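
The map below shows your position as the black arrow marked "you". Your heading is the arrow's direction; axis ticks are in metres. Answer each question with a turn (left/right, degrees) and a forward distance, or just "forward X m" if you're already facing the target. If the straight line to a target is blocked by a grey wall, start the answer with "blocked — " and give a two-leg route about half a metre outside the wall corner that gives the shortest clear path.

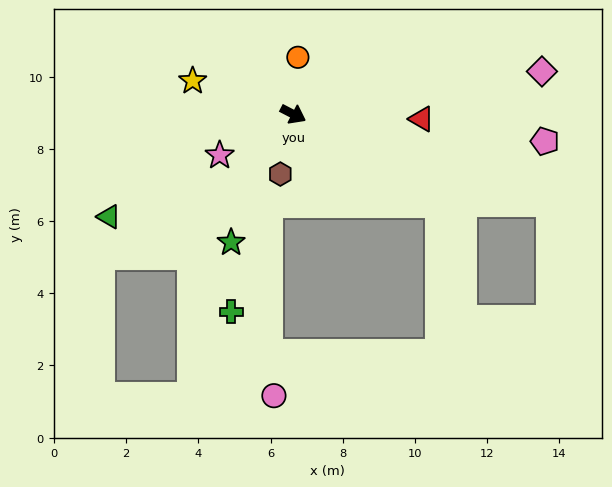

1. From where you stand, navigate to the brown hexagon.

turn right 75°, forward 1.7 m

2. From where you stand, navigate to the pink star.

turn right 123°, forward 2.3 m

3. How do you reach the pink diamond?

turn left 37°, forward 7.0 m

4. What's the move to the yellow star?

turn right 171°, forward 2.9 m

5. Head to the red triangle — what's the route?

turn left 25°, forward 3.6 m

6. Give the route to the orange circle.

turn left 113°, forward 1.6 m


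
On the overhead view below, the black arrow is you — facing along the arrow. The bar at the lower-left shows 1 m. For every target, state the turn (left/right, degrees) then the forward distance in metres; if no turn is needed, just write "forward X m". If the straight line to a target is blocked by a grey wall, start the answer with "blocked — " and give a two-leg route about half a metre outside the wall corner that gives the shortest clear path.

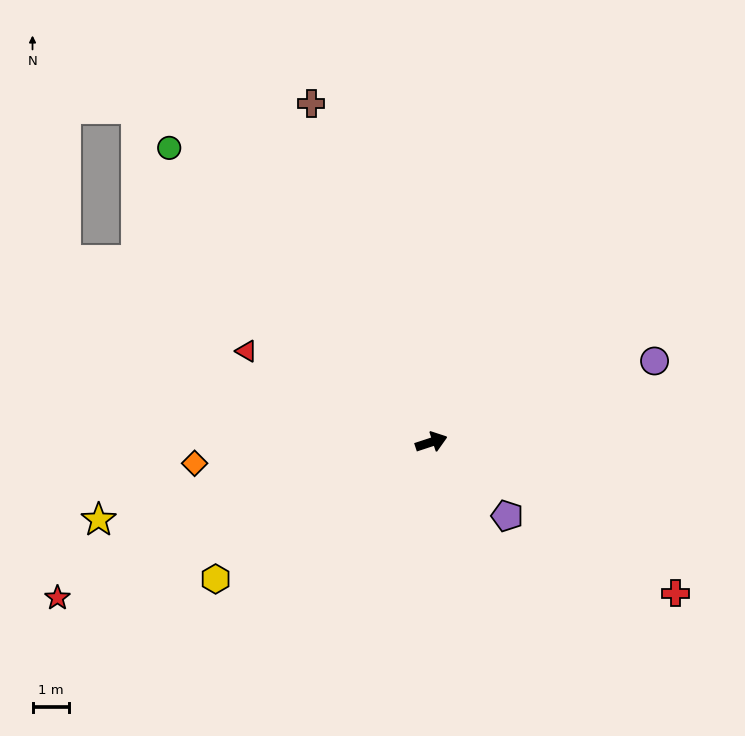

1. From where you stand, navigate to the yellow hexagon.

turn right 166°, forward 7.0 m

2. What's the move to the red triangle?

turn left 136°, forward 5.6 m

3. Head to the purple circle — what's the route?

forward 6.5 m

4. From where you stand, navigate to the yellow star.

turn left 175°, forward 9.4 m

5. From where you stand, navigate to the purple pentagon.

turn right 62°, forward 2.9 m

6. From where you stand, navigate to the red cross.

turn right 50°, forward 7.9 m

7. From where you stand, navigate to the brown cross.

turn left 91°, forward 9.8 m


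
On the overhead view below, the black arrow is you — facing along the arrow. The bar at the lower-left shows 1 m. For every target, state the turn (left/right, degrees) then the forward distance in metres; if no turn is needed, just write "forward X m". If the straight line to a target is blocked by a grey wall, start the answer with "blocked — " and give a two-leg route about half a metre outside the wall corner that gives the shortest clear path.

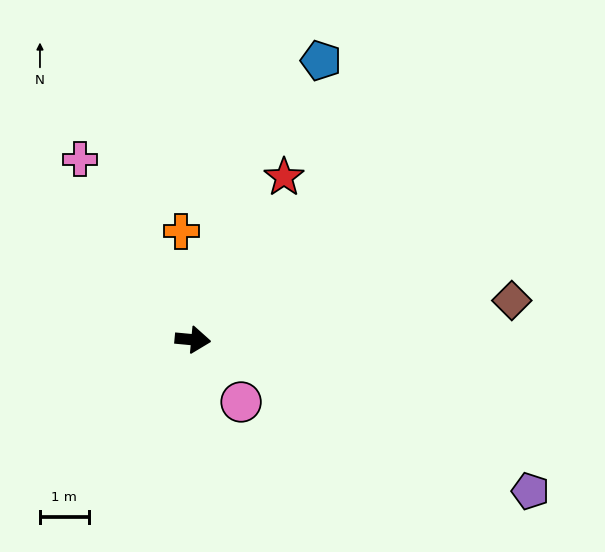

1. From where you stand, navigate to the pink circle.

turn right 47°, forward 1.6 m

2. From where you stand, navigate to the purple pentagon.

turn right 19°, forward 7.6 m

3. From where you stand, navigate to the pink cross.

turn left 127°, forward 4.4 m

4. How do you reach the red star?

turn left 66°, forward 3.8 m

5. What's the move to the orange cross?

turn left 101°, forward 2.2 m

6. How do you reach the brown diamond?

turn left 12°, forward 6.6 m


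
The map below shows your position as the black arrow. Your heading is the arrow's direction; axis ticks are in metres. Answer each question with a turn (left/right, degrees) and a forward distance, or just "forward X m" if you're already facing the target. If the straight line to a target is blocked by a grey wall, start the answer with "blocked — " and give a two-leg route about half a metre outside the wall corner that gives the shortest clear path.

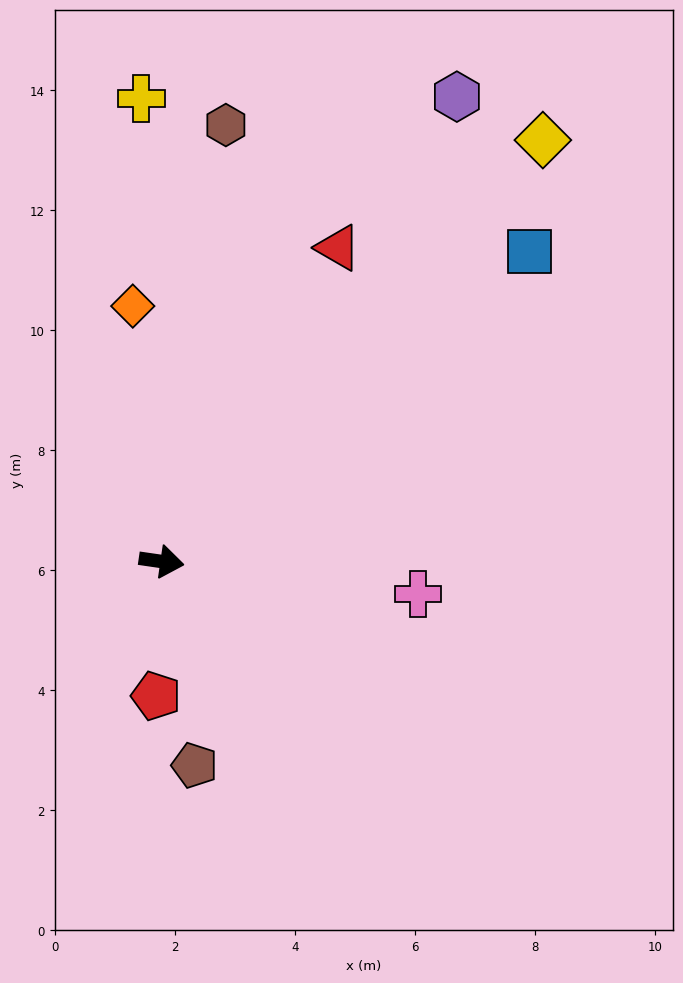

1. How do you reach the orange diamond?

turn left 105°, forward 4.3 m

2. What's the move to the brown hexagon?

turn left 90°, forward 7.4 m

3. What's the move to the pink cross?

forward 4.3 m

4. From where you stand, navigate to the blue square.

turn left 48°, forward 8.0 m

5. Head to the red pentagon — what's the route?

turn right 84°, forward 2.2 m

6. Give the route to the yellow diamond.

turn left 56°, forward 9.5 m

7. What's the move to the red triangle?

turn left 69°, forward 6.0 m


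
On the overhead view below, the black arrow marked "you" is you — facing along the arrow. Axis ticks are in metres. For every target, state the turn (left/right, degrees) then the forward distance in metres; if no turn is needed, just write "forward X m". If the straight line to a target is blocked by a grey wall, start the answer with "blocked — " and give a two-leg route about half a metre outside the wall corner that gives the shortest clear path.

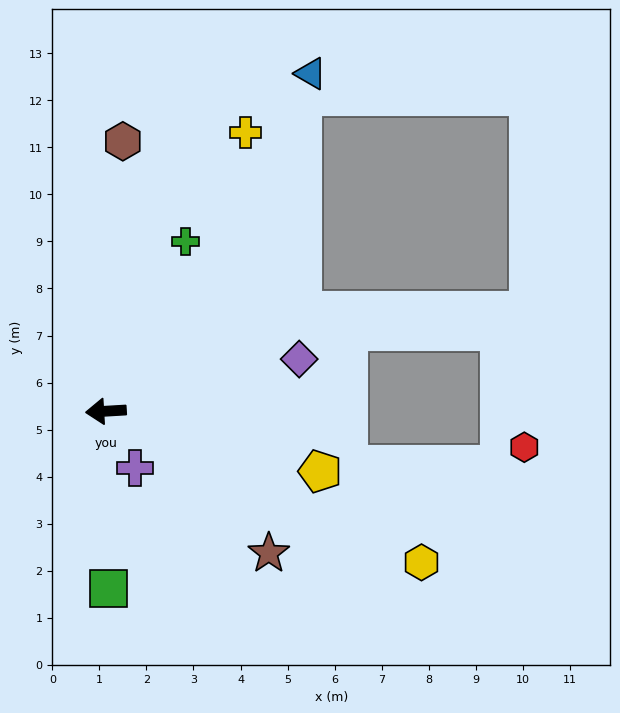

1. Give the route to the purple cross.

turn left 114°, forward 1.4 m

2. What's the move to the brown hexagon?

turn right 97°, forward 5.8 m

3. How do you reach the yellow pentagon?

turn left 161°, forward 4.7 m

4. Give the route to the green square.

turn left 88°, forward 3.8 m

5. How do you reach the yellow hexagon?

turn left 151°, forward 7.4 m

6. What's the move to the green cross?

turn right 118°, forward 4.0 m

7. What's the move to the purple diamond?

turn right 168°, forward 4.3 m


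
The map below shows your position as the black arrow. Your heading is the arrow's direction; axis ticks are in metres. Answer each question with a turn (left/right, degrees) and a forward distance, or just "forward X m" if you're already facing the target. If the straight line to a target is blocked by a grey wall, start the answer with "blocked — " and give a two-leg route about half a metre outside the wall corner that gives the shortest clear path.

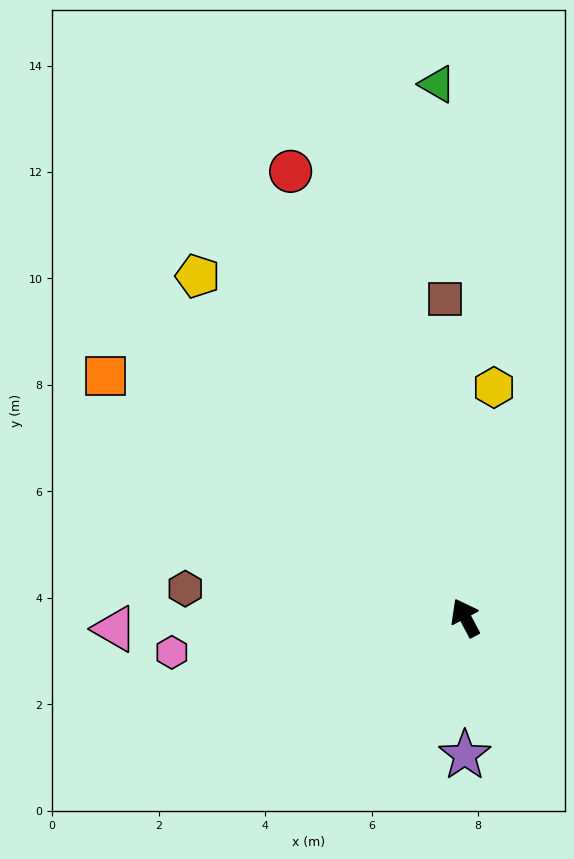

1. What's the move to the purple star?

turn left 152°, forward 2.6 m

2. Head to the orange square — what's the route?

turn left 28°, forward 8.1 m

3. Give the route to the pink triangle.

turn left 64°, forward 6.6 m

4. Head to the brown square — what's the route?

turn right 24°, forward 6.0 m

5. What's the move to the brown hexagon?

turn left 56°, forward 5.3 m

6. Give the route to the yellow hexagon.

turn right 35°, forward 4.4 m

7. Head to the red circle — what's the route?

turn right 7°, forward 9.0 m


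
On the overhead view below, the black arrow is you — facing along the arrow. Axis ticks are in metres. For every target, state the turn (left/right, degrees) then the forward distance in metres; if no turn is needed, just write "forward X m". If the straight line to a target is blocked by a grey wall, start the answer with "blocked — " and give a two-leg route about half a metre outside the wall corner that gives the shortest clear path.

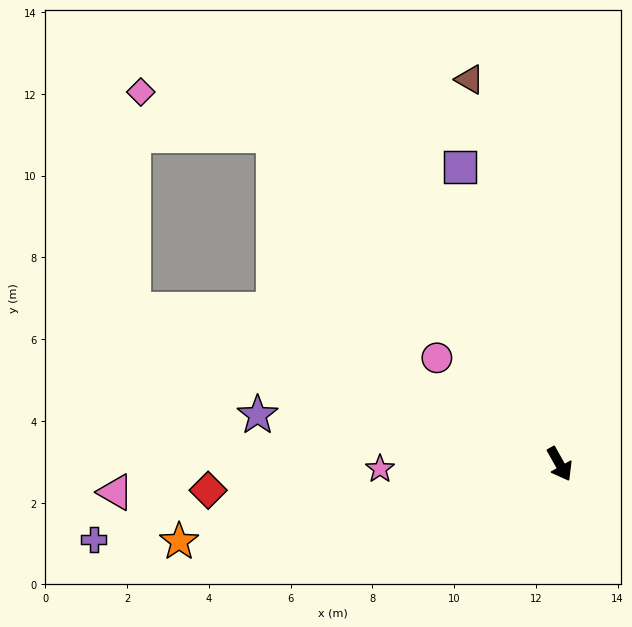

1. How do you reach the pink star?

turn right 118°, forward 4.4 m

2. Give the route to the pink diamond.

blocked — turn right 168°, forward 10.7 m, then turn left 31°, forward 3.4 m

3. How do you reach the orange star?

turn right 108°, forward 9.5 m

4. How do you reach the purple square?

turn left 169°, forward 7.7 m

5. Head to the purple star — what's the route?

turn right 129°, forward 7.5 m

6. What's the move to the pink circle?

turn right 160°, forward 4.0 m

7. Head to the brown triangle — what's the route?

turn left 164°, forward 9.7 m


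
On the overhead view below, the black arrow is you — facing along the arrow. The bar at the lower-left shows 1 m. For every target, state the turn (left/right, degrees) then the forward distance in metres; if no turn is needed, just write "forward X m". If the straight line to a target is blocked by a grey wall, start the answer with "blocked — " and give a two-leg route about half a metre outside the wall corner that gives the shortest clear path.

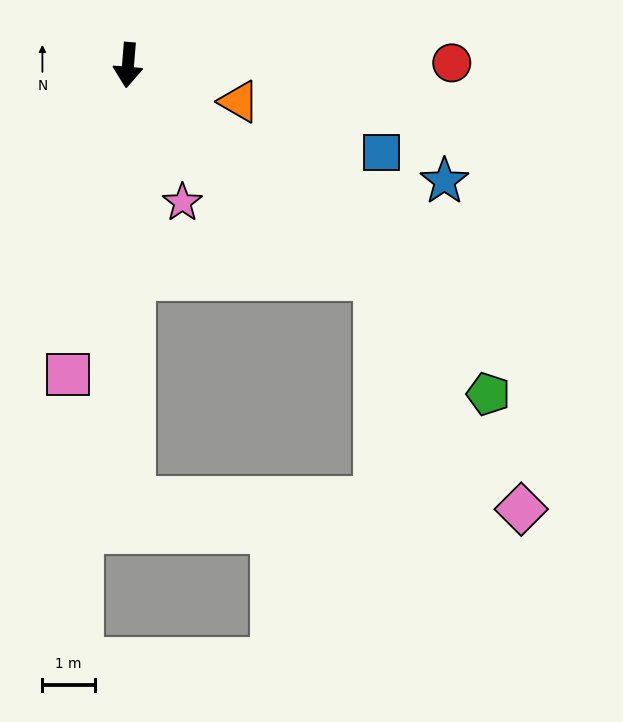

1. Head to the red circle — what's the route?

turn left 95°, forward 6.2 m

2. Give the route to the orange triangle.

turn left 77°, forward 2.2 m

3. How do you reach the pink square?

turn right 6°, forward 6.0 m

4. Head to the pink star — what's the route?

turn left 26°, forward 2.8 m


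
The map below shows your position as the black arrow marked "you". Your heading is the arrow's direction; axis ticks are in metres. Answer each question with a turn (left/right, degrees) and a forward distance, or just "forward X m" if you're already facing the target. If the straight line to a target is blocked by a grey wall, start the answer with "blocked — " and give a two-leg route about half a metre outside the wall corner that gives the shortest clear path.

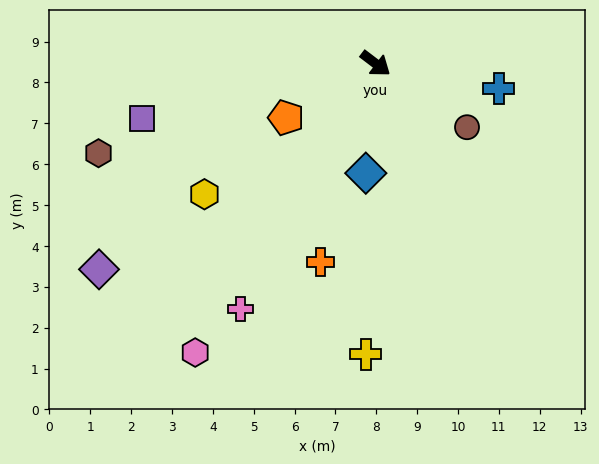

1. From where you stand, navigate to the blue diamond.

turn right 58°, forward 2.7 m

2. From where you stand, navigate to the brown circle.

turn left 2°, forward 2.7 m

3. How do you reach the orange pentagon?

turn right 112°, forward 2.6 m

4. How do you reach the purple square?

turn right 130°, forward 5.9 m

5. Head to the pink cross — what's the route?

turn right 82°, forward 6.9 m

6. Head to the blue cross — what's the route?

turn left 26°, forward 3.1 m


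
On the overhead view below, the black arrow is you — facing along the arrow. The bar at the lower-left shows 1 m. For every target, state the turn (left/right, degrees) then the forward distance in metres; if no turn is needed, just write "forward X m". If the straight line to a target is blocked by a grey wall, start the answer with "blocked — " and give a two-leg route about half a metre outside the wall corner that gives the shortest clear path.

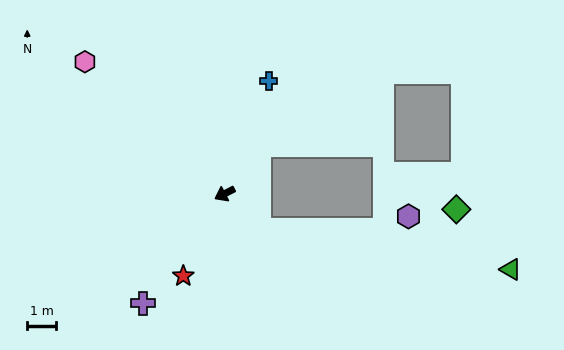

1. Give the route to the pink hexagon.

turn right 71°, forward 6.7 m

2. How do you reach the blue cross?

turn right 139°, forward 4.2 m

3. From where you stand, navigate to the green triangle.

blocked — turn left 106°, forward 1.7 m, then turn left 38°, forward 8.8 m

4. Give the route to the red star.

turn left 36°, forward 3.2 m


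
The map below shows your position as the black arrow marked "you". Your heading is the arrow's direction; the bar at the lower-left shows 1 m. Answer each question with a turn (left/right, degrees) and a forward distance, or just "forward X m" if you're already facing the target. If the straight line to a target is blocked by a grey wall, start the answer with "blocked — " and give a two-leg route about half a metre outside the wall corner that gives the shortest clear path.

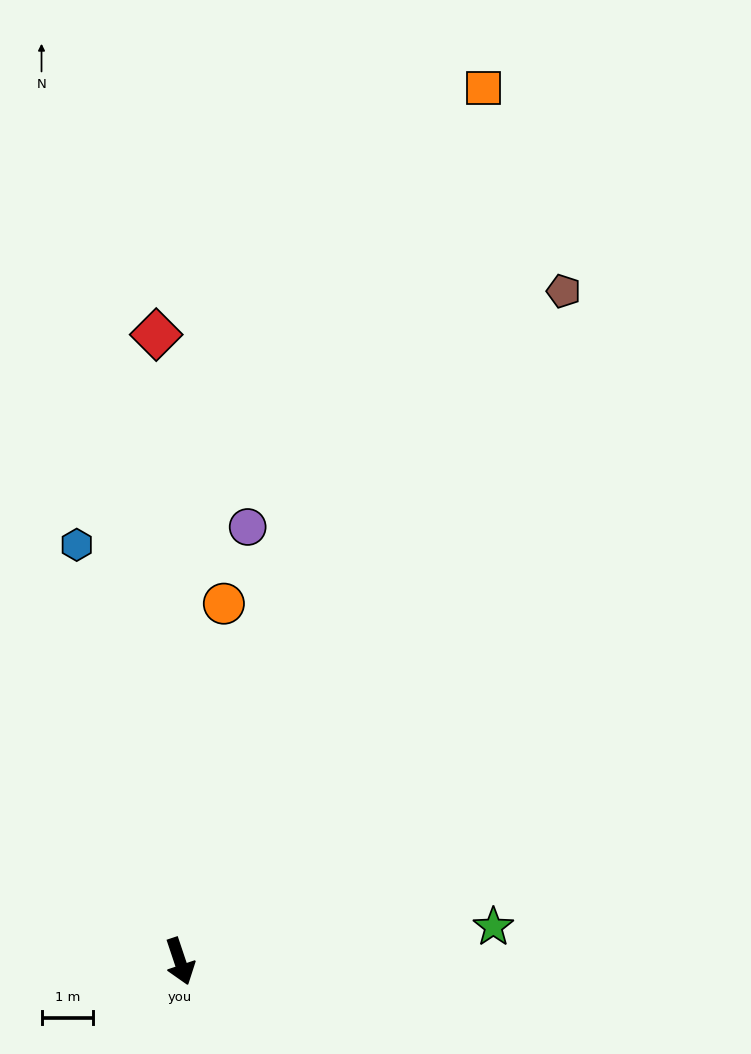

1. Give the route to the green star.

turn left 78°, forward 6.1 m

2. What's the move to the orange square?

turn left 142°, forward 17.9 m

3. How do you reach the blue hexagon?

turn left 175°, forward 8.3 m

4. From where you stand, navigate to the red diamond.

turn left 164°, forward 12.1 m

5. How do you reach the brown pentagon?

turn left 132°, forward 14.9 m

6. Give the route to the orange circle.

turn left 154°, forward 7.0 m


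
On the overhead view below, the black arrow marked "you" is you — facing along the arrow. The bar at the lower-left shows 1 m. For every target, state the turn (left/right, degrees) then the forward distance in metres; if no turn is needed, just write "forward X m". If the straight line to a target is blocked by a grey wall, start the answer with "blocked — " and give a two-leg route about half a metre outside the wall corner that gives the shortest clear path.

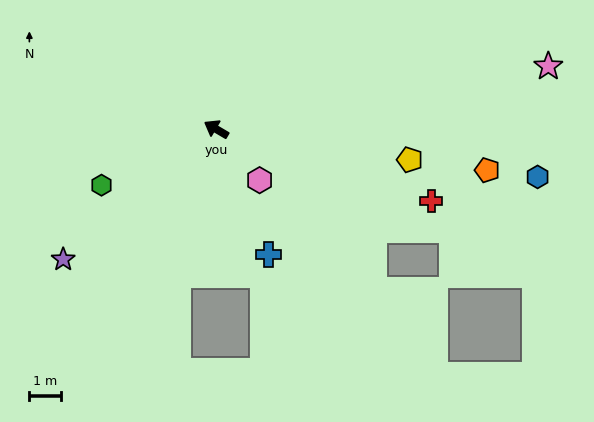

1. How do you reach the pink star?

turn right 139°, forward 10.5 m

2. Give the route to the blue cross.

turn left 143°, forward 4.2 m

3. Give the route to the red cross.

turn right 168°, forward 7.1 m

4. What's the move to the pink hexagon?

turn left 161°, forward 2.1 m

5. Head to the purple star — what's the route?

turn left 71°, forward 6.3 m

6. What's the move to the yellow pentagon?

turn right 159°, forward 6.1 m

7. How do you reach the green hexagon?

turn left 57°, forward 4.0 m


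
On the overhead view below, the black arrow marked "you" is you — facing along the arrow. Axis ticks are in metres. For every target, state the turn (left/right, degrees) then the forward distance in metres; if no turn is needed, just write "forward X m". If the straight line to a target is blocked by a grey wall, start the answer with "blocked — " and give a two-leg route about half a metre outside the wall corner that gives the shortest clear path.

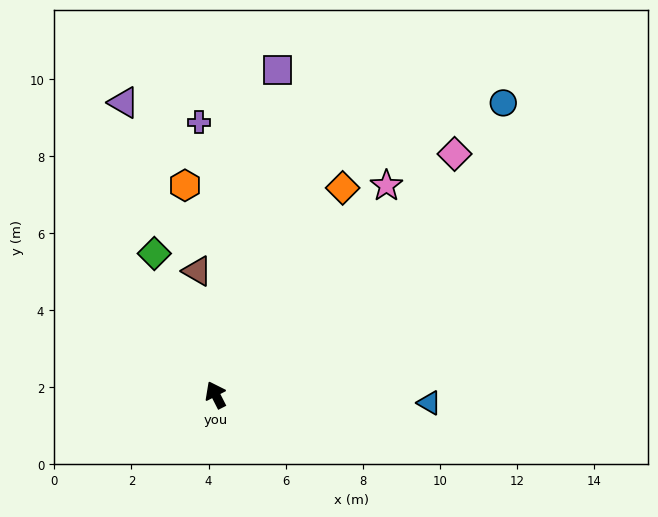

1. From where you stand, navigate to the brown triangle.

turn right 19°, forward 3.2 m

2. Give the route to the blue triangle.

turn right 119°, forward 5.5 m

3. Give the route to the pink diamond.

turn right 72°, forward 8.8 m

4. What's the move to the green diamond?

turn right 4°, forward 4.0 m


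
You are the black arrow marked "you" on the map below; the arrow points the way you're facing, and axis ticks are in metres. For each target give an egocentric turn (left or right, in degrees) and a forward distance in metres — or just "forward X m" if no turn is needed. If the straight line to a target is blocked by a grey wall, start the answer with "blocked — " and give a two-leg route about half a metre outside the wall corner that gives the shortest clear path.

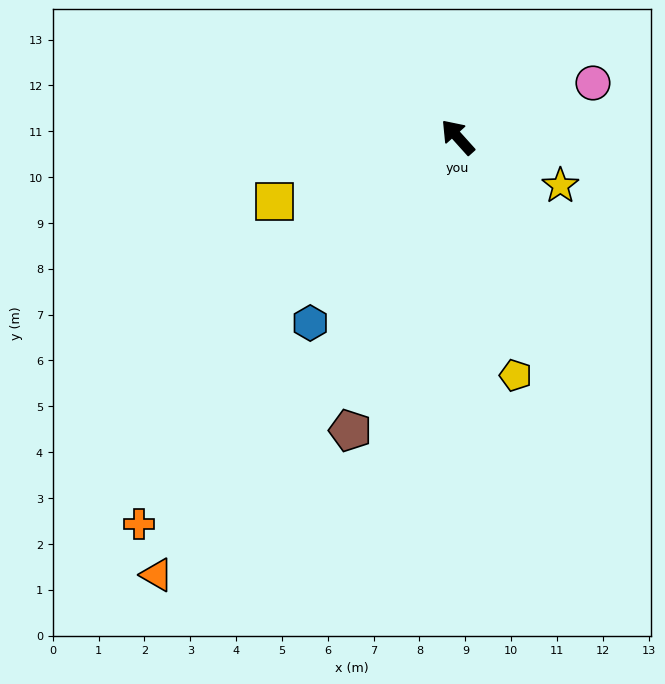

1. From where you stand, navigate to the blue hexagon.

turn left 100°, forward 5.2 m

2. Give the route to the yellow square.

turn left 67°, forward 4.2 m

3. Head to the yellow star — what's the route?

turn right 157°, forward 2.5 m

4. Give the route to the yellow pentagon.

turn left 152°, forward 5.3 m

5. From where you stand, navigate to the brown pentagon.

turn left 118°, forward 6.8 m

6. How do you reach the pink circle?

turn right 110°, forward 3.2 m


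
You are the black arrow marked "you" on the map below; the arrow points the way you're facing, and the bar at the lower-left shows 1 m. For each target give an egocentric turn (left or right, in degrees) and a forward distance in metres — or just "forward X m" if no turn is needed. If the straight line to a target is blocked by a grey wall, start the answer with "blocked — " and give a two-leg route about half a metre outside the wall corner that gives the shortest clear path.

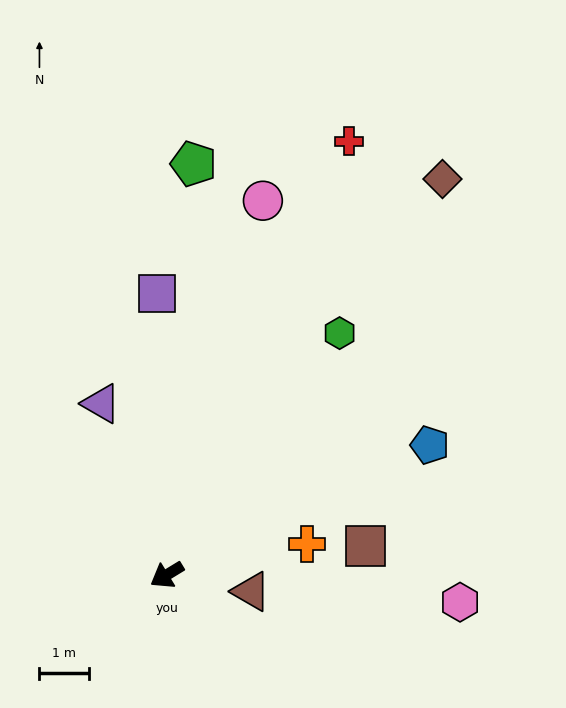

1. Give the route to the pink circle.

turn right 136°, forward 7.9 m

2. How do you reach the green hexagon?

turn right 157°, forward 6.1 m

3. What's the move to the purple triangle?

turn right 100°, forward 3.7 m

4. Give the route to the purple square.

turn right 119°, forward 5.7 m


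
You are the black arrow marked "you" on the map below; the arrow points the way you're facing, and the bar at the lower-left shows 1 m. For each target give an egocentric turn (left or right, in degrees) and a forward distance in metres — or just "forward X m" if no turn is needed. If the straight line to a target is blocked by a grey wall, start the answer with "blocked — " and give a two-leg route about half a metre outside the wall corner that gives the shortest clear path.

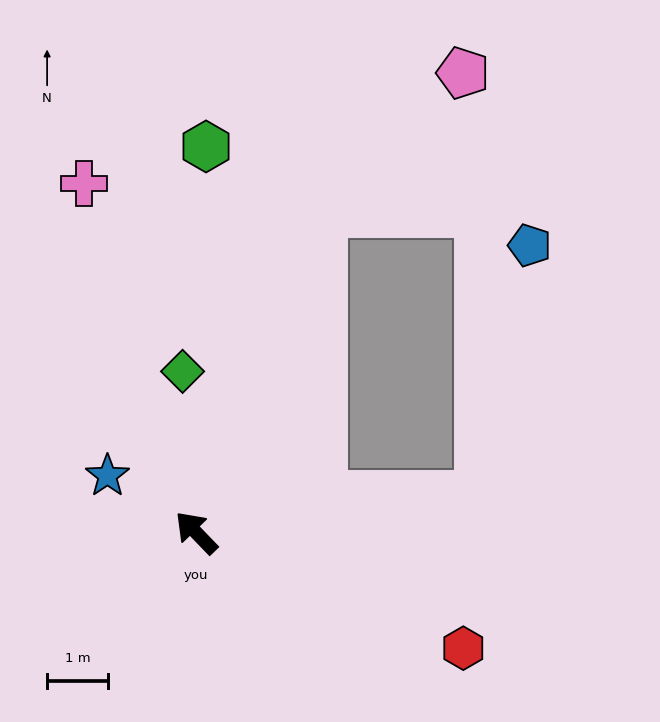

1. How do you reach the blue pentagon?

blocked — turn right 127°, forward 4.7 m, then turn left 72°, forward 4.2 m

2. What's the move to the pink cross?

turn right 26°, forward 6.0 m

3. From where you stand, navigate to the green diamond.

turn right 39°, forward 2.7 m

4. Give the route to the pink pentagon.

blocked — turn right 65°, forward 5.7 m, then turn right 25°, forward 3.2 m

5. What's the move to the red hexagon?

turn right 157°, forward 4.8 m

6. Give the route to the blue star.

turn left 13°, forward 1.7 m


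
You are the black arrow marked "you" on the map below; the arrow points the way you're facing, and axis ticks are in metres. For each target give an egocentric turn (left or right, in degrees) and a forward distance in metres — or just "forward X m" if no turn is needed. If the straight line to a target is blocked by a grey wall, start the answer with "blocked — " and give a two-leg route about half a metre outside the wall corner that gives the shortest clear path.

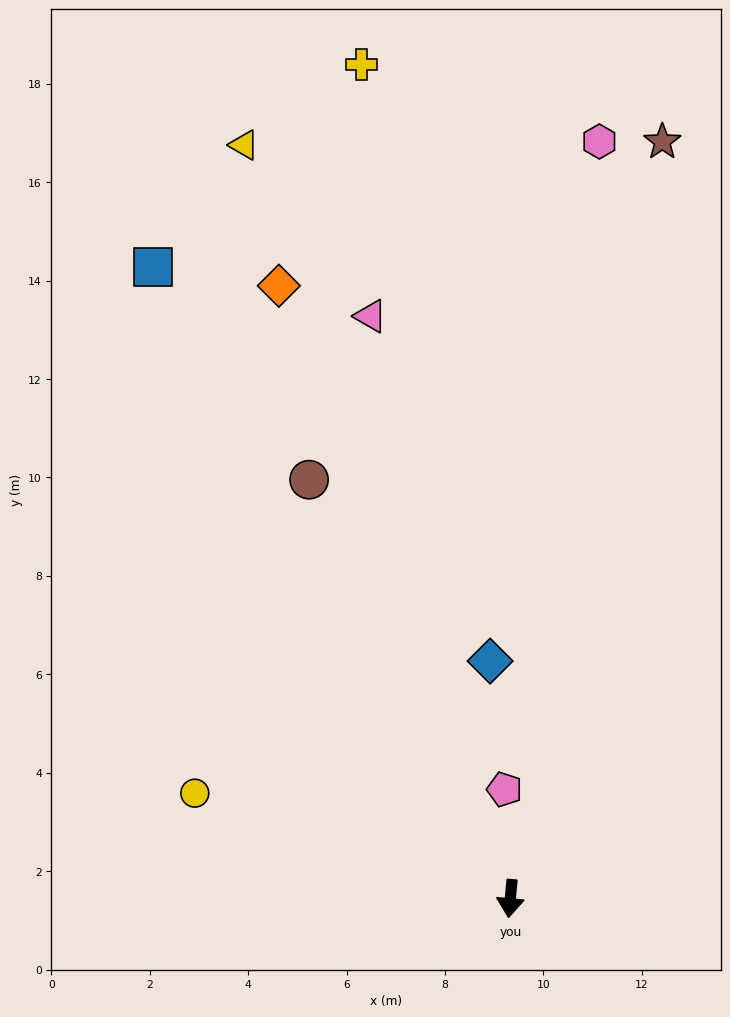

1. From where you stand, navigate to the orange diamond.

turn right 154°, forward 13.3 m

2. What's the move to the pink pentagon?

turn right 172°, forward 2.2 m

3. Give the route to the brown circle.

turn right 149°, forward 9.4 m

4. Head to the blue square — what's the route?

turn right 145°, forward 14.8 m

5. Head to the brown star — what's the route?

turn left 174°, forward 15.7 m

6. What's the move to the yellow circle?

turn right 103°, forward 6.8 m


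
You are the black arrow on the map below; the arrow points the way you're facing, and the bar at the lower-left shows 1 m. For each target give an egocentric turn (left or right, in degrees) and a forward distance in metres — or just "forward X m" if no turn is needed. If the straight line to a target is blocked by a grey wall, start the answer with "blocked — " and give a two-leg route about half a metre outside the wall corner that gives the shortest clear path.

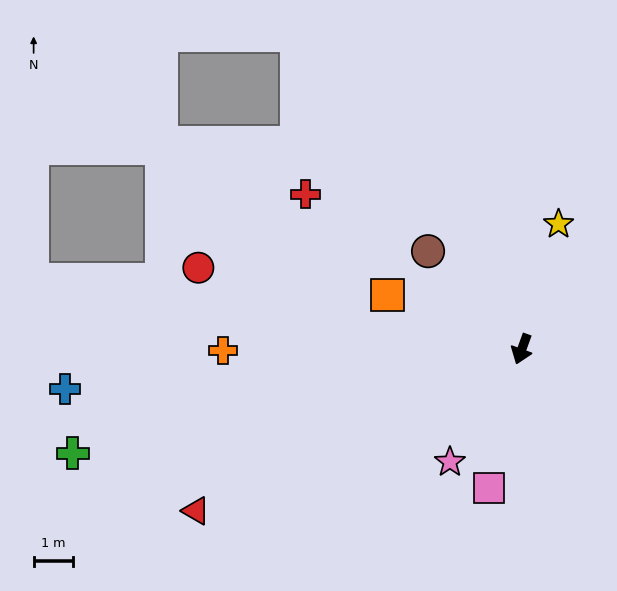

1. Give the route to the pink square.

turn left 7°, forward 3.7 m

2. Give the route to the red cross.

turn right 106°, forward 6.8 m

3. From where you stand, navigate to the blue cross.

turn right 65°, forward 11.8 m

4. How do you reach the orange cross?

turn right 70°, forward 7.7 m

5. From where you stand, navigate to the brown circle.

turn right 116°, forward 3.5 m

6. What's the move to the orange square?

turn right 92°, forward 3.7 m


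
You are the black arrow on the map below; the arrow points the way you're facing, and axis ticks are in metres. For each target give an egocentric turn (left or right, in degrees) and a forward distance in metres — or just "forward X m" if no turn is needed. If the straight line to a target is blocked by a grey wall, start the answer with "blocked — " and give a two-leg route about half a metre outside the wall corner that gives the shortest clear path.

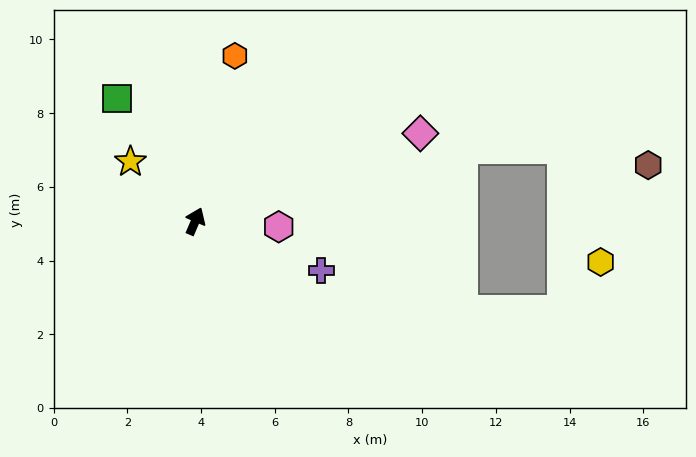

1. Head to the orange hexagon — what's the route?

turn left 10°, forward 4.6 m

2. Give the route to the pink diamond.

turn right 46°, forward 6.6 m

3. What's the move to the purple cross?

turn right 88°, forward 3.7 m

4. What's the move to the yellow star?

turn left 71°, forward 2.4 m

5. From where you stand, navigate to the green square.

turn left 56°, forward 3.9 m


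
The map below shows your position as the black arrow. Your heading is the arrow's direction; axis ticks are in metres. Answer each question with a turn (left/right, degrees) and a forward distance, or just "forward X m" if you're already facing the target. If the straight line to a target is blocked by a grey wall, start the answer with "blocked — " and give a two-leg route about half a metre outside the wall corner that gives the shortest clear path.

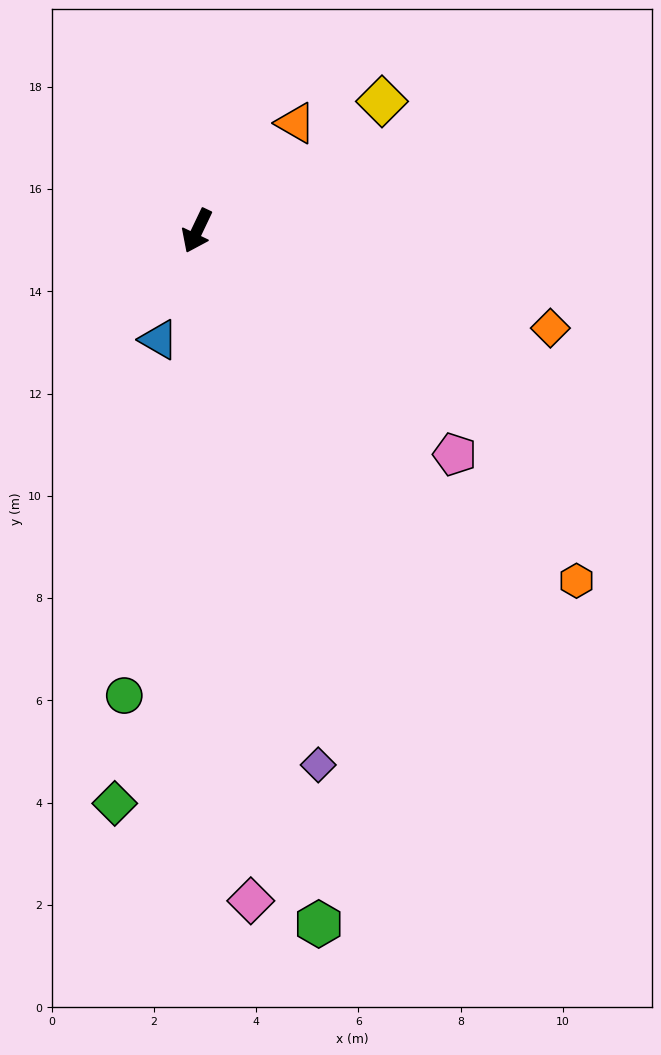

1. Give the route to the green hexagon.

turn left 35°, forward 13.8 m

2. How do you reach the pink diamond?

turn left 30°, forward 13.1 m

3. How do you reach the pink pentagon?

turn left 75°, forward 6.7 m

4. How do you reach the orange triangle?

turn left 163°, forward 2.9 m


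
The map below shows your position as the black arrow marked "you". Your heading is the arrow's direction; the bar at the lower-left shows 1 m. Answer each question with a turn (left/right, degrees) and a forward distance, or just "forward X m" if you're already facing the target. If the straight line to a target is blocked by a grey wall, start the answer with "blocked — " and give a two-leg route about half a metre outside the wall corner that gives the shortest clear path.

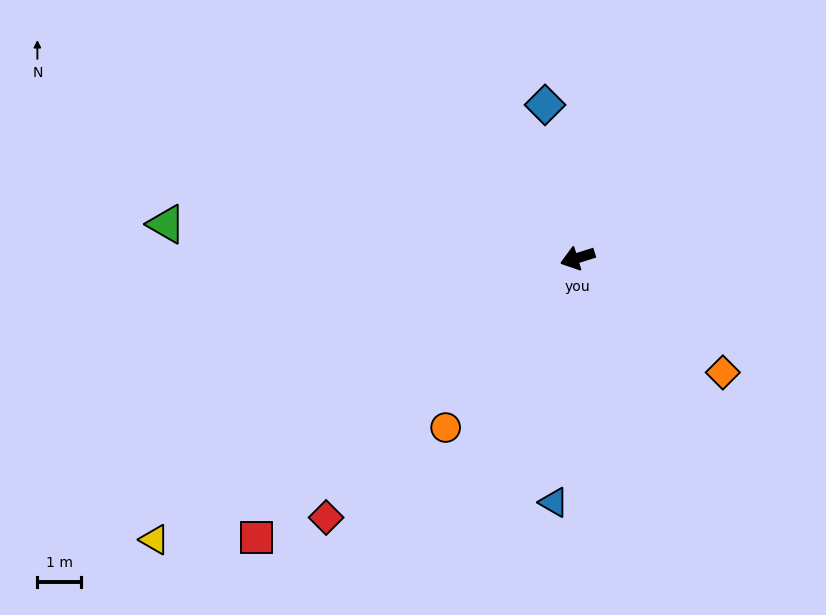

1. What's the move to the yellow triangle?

turn left 16°, forward 11.7 m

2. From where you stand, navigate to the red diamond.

turn left 29°, forward 8.3 m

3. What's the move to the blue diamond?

turn right 95°, forward 3.6 m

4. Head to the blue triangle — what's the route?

turn left 67°, forward 5.6 m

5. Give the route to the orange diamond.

turn left 124°, forward 4.2 m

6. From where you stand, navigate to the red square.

turn left 24°, forward 9.8 m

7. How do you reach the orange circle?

turn left 35°, forward 4.9 m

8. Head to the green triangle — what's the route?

turn right 22°, forward 9.5 m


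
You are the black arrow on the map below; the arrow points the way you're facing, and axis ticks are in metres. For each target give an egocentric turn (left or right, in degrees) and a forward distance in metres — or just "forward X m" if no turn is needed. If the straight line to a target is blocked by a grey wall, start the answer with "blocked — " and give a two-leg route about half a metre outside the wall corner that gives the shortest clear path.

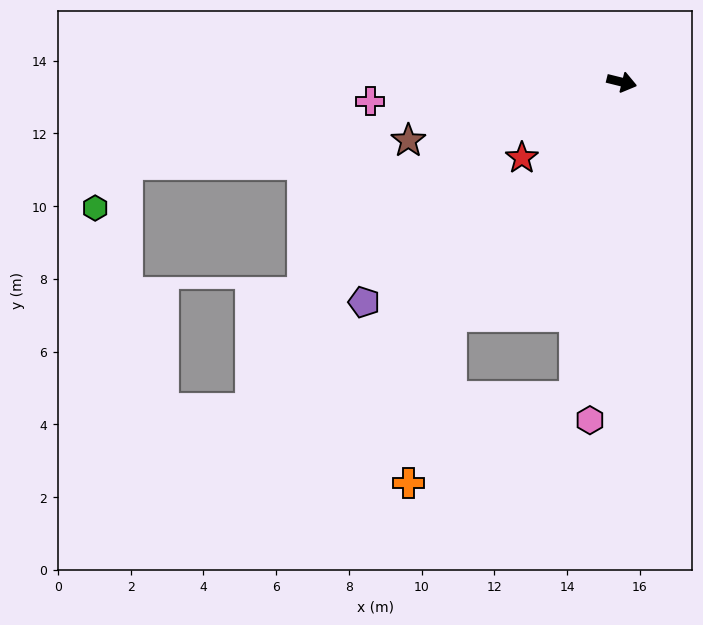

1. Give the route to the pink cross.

turn right 162°, forward 6.9 m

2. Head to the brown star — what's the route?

turn right 151°, forward 6.1 m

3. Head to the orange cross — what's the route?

blocked — turn right 112°, forward 8.0 m, then turn left 21°, forward 4.7 m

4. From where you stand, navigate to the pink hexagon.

turn right 81°, forward 9.3 m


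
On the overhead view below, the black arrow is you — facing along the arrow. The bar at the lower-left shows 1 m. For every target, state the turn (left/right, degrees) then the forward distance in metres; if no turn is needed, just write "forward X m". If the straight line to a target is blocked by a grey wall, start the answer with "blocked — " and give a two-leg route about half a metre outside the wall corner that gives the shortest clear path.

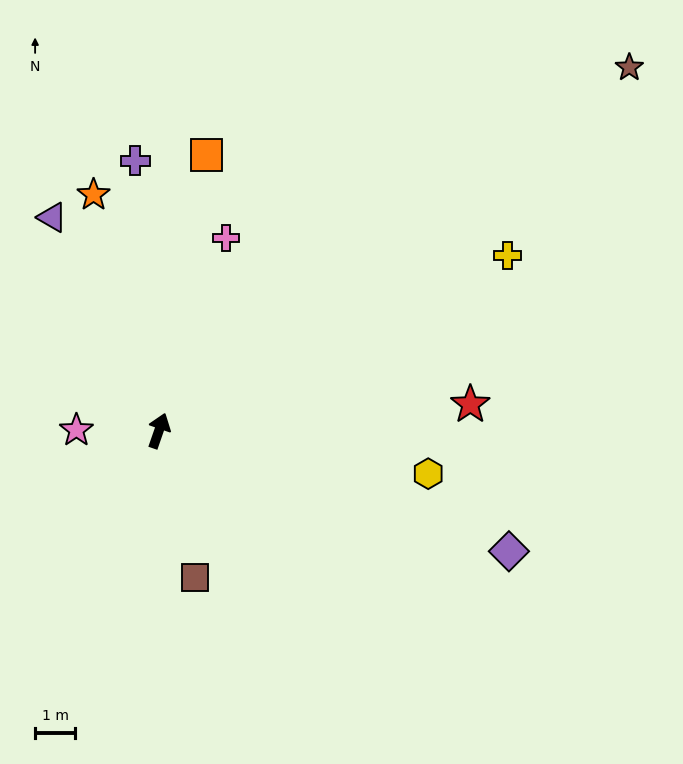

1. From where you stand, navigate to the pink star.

turn left 109°, forward 2.1 m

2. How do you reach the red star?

turn right 66°, forward 7.8 m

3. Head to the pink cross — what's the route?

forward 5.1 m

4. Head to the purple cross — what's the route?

turn left 24°, forward 6.8 m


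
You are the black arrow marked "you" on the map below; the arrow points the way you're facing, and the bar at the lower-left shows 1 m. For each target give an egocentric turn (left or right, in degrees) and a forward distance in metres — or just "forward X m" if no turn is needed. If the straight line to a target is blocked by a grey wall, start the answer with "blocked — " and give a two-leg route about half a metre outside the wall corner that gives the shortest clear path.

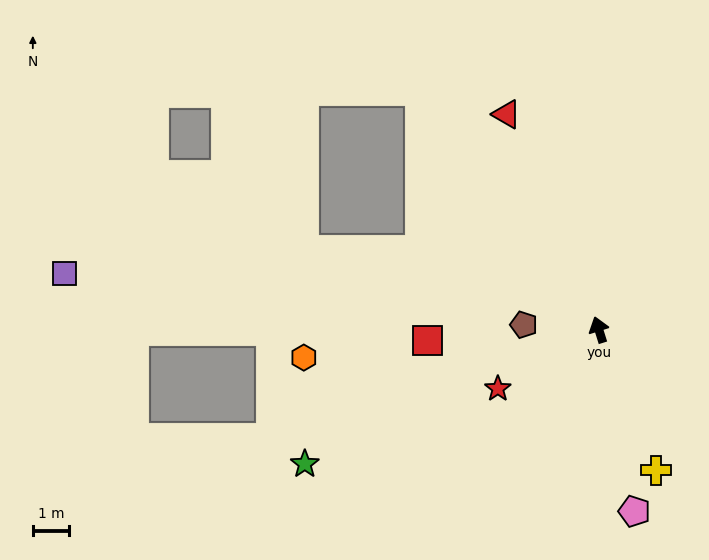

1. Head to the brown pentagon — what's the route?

turn left 69°, forward 2.1 m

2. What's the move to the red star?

turn left 103°, forward 3.2 m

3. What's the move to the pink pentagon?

turn left 174°, forward 5.1 m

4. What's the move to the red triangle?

turn left 6°, forward 6.4 m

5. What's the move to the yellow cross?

turn right 175°, forward 4.2 m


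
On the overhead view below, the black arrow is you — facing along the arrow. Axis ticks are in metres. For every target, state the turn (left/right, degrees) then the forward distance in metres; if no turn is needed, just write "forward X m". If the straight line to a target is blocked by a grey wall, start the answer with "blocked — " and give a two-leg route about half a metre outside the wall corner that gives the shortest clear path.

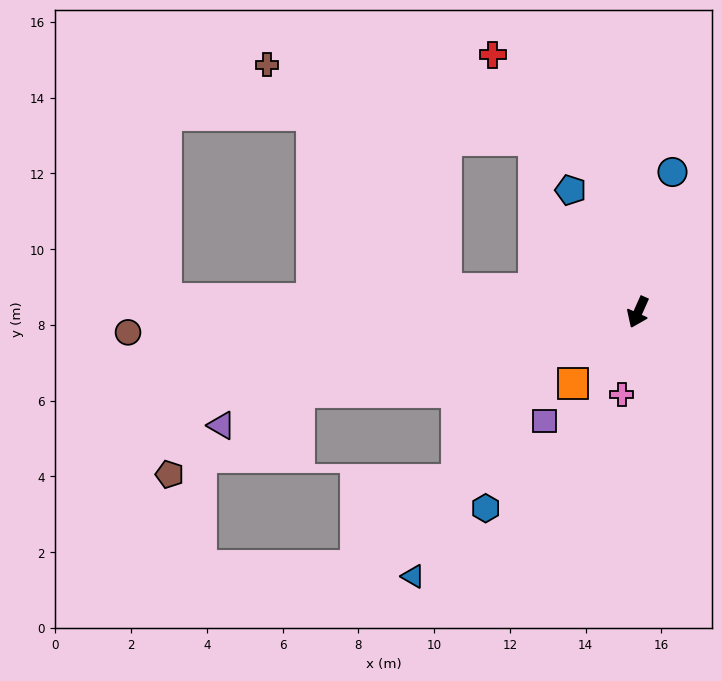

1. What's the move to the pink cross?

turn left 13°, forward 2.2 m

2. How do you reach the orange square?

turn right 18°, forward 2.5 m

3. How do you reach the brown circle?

turn right 64°, forward 13.5 m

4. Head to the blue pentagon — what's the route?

turn right 127°, forward 3.7 m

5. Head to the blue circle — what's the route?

turn right 170°, forward 3.8 m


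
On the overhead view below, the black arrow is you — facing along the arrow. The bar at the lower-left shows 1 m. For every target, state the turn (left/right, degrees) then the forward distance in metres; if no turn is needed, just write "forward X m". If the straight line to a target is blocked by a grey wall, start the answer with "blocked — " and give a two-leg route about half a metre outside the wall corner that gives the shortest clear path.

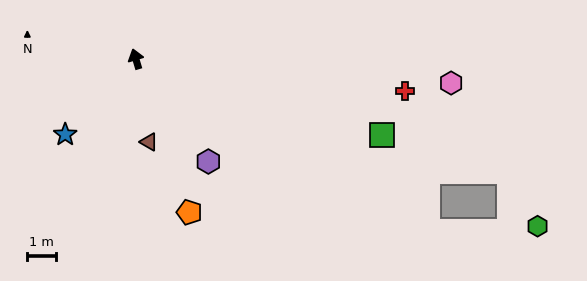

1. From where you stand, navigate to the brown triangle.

turn left 172°, forward 3.0 m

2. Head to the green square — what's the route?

turn right 124°, forward 9.1 m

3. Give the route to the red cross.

turn right 113°, forward 9.6 m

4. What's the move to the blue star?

turn left 120°, forward 3.6 m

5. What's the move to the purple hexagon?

turn right 161°, forward 4.4 m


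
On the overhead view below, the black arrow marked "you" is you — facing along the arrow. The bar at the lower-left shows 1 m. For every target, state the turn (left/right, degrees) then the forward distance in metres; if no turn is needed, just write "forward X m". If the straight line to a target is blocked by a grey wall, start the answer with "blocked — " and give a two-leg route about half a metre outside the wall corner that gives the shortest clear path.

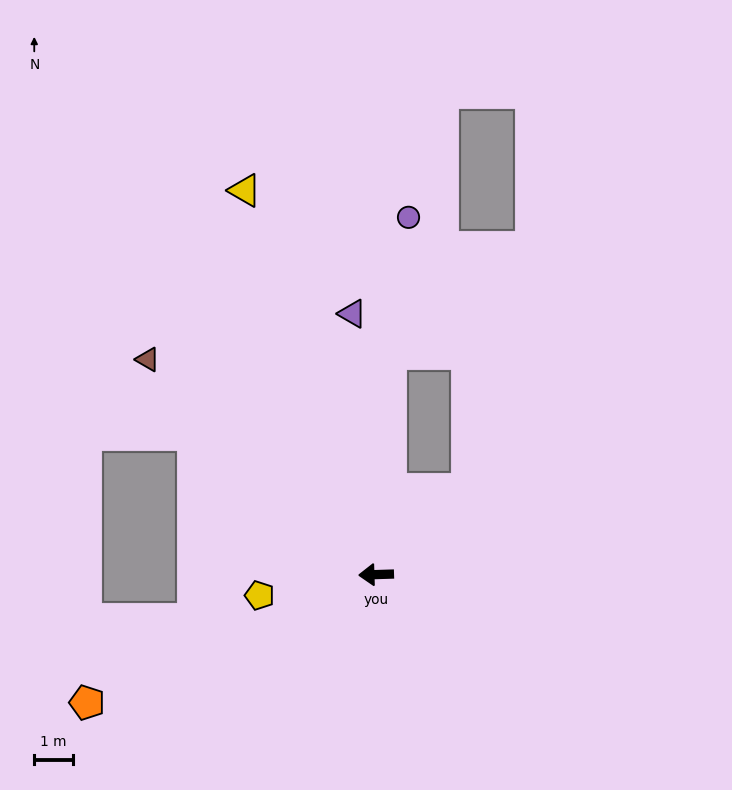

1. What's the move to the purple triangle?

turn right 87°, forward 6.8 m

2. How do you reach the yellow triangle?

turn right 73°, forward 10.5 m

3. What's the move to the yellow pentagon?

turn left 8°, forward 3.1 m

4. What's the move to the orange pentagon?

turn left 22°, forward 8.2 m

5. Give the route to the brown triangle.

turn right 45°, forward 8.1 m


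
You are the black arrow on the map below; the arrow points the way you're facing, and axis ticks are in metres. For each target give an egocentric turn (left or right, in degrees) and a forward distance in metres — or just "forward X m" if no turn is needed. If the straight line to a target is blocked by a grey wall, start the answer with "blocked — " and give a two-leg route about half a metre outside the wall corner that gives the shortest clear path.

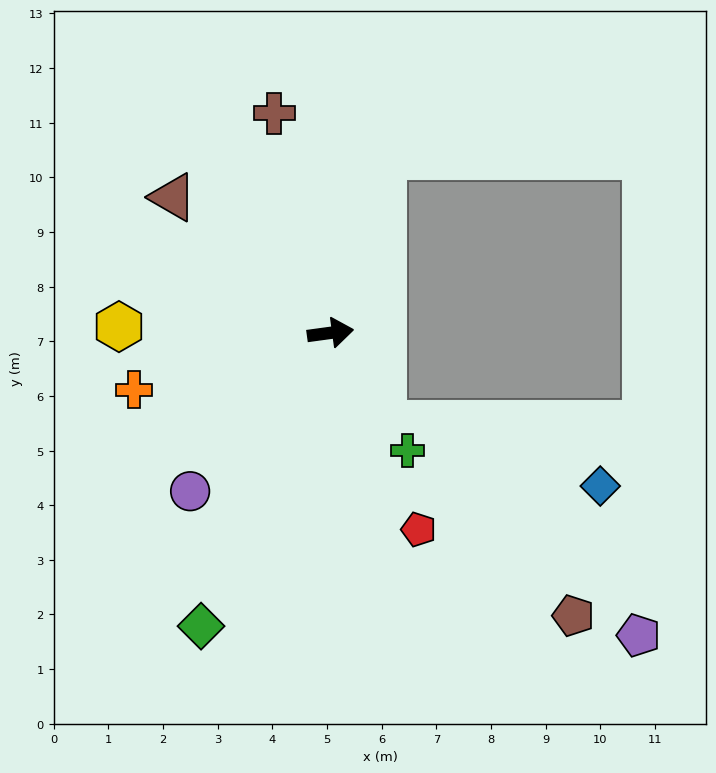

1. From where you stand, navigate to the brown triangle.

turn left 132°, forward 3.8 m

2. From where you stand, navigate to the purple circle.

turn right 139°, forward 3.9 m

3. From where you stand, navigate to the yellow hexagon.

turn left 171°, forward 3.9 m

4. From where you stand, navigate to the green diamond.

turn right 122°, forward 5.9 m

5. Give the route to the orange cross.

turn right 172°, forward 3.7 m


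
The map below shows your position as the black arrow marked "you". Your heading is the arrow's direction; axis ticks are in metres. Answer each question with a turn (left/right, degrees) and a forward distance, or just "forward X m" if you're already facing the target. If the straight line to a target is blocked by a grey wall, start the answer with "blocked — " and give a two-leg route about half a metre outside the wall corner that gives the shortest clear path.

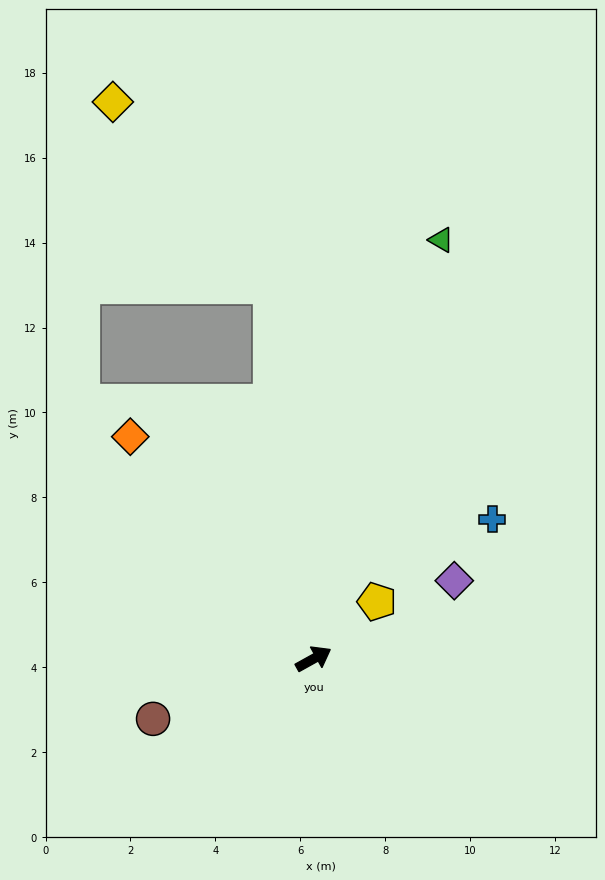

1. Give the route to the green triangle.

turn left 44°, forward 10.3 m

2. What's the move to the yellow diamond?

blocked — turn left 67°, forward 8.8 m, then turn left 35°, forward 5.7 m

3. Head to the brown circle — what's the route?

turn left 171°, forward 4.0 m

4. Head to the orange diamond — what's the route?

turn left 100°, forward 6.8 m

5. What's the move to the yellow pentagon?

turn left 13°, forward 2.0 m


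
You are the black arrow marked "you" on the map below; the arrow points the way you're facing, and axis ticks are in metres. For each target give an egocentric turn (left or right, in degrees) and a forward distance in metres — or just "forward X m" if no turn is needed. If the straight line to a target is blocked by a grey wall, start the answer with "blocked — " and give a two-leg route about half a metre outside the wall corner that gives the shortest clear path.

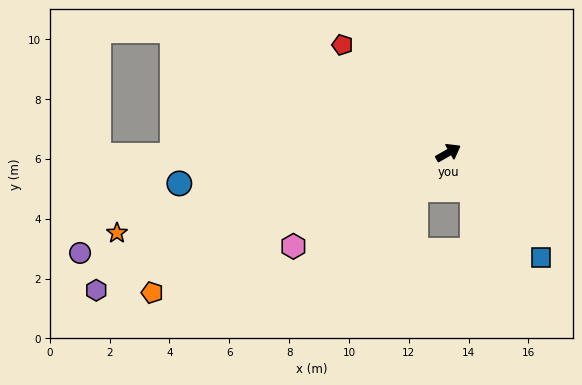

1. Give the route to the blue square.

turn right 78°, forward 4.7 m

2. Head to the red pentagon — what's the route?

turn left 105°, forward 5.1 m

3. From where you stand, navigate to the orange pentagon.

turn left 176°, forward 10.9 m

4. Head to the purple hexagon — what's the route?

turn left 172°, forward 12.6 m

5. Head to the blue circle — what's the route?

turn left 157°, forward 9.1 m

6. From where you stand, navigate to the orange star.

turn left 164°, forward 11.4 m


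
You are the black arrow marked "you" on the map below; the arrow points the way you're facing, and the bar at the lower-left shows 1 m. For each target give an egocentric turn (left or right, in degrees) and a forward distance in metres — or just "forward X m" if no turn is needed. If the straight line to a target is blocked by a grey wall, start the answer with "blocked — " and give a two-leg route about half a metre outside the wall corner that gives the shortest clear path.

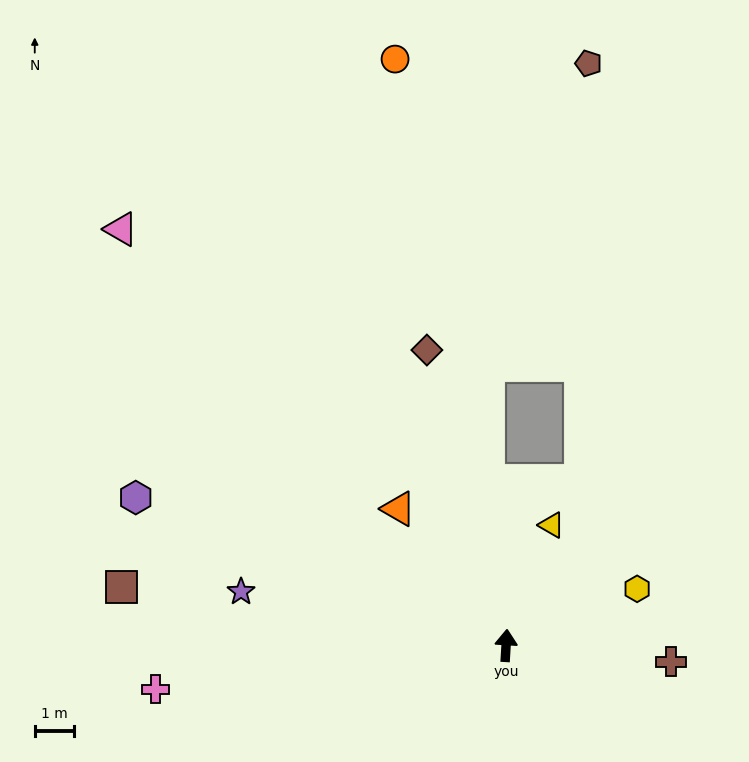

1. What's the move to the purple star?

turn left 82°, forward 6.8 m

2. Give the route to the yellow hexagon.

turn right 63°, forward 3.6 m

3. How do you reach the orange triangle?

turn left 42°, forward 4.4 m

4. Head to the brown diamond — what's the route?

turn left 18°, forward 7.7 m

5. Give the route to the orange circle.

turn left 14°, forward 15.1 m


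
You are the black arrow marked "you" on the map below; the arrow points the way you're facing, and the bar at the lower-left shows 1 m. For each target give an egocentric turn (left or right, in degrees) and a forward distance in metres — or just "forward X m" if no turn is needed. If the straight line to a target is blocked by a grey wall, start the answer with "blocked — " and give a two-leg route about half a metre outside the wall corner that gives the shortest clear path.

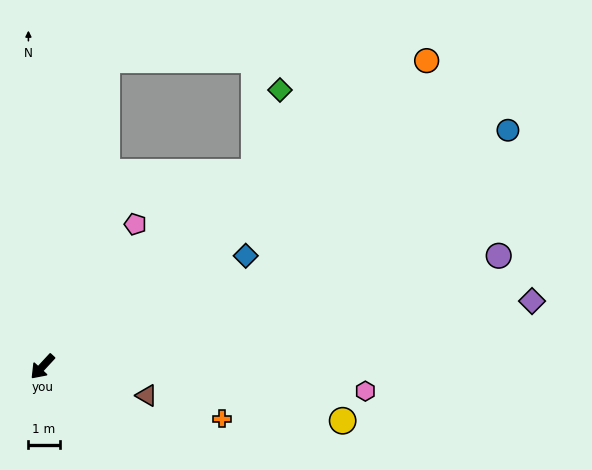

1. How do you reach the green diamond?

blocked — turn left 175°, forward 9.2 m, then turn left 30°, forward 2.7 m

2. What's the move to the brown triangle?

turn left 117°, forward 3.4 m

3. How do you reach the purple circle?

turn left 146°, forward 15.0 m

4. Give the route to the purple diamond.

turn left 140°, forward 15.7 m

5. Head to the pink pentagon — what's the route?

turn right 170°, forward 5.4 m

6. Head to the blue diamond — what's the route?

turn left 161°, forward 7.4 m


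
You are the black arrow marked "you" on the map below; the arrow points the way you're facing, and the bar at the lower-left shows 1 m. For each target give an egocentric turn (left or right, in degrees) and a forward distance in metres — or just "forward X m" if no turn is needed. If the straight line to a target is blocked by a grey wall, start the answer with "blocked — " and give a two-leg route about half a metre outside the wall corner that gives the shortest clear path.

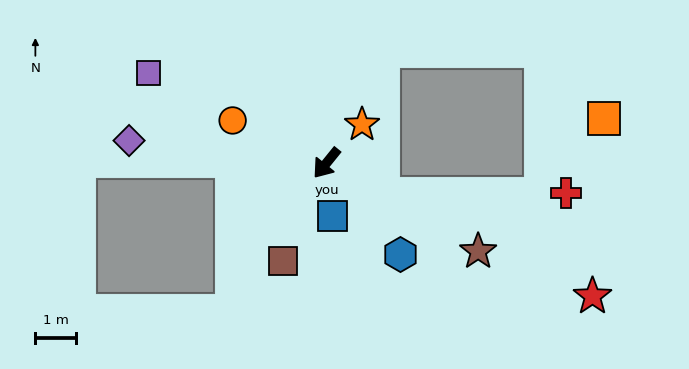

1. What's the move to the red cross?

blocked — turn left 100°, forward 1.6 m, then turn left 29°, forward 4.5 m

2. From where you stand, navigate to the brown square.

turn left 15°, forward 2.6 m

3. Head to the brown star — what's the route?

turn left 99°, forward 4.3 m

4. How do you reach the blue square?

turn left 46°, forward 1.3 m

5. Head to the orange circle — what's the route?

turn right 75°, forward 2.5 m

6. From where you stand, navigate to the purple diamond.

turn right 58°, forward 4.8 m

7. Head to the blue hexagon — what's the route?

turn left 78°, forward 2.9 m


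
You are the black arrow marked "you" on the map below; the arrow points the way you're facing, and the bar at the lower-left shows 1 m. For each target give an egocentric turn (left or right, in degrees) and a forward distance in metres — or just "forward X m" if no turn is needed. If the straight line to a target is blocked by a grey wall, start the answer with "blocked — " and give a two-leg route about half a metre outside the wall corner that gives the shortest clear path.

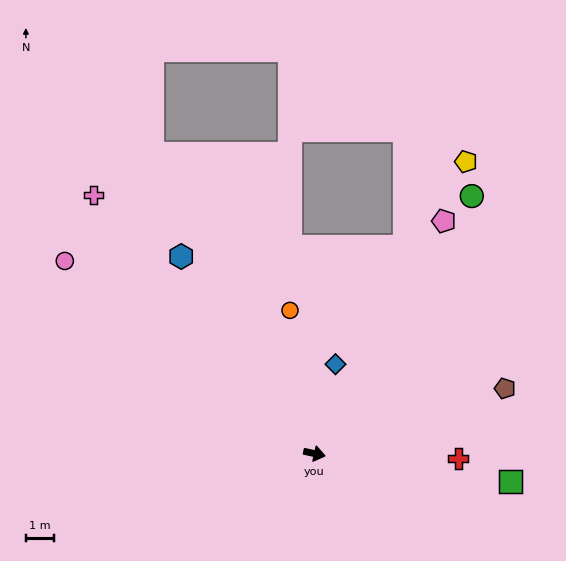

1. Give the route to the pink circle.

turn left 155°, forward 11.2 m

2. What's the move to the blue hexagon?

turn left 137°, forward 8.4 m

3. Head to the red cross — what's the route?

turn left 10°, forward 5.1 m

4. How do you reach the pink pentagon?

turn left 73°, forward 9.4 m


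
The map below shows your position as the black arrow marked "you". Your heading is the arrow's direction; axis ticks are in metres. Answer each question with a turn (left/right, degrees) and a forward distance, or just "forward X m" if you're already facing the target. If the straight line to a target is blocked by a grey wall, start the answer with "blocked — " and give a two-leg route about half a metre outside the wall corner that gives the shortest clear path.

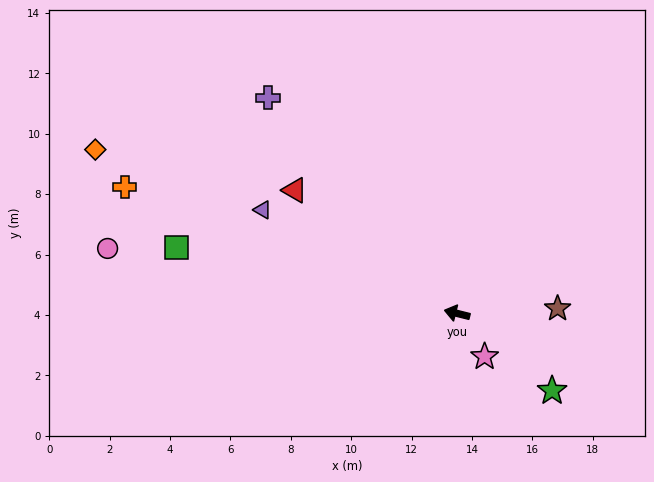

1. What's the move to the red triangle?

turn right 23°, forward 6.7 m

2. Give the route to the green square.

forward 9.5 m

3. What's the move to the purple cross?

turn right 35°, forward 9.5 m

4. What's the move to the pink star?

turn left 137°, forward 1.7 m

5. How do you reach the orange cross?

turn right 7°, forward 11.8 m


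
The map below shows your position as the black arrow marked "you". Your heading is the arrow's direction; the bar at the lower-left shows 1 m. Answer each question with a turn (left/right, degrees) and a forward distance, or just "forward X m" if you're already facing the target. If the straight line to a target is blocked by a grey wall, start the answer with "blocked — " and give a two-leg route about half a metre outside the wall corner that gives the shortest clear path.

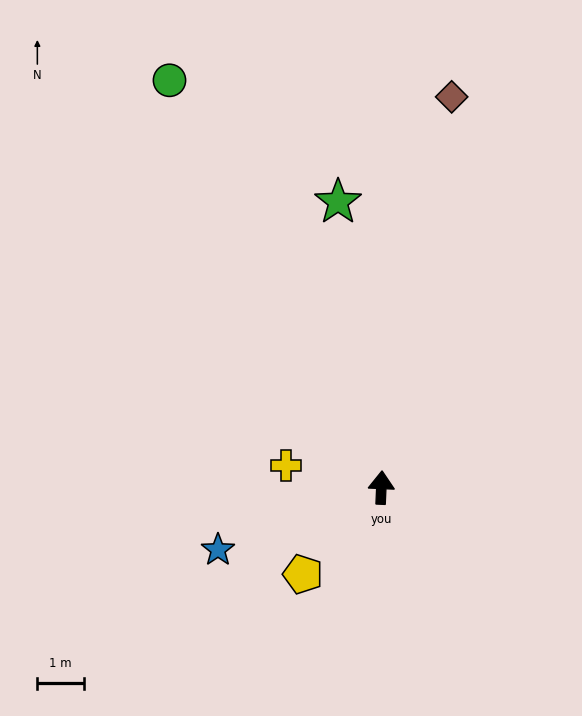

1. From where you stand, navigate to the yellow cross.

turn left 80°, forward 2.1 m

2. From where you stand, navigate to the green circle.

turn left 30°, forward 9.8 m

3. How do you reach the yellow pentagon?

turn left 140°, forward 2.5 m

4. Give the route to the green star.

turn left 11°, forward 6.2 m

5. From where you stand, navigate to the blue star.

turn left 113°, forward 3.7 m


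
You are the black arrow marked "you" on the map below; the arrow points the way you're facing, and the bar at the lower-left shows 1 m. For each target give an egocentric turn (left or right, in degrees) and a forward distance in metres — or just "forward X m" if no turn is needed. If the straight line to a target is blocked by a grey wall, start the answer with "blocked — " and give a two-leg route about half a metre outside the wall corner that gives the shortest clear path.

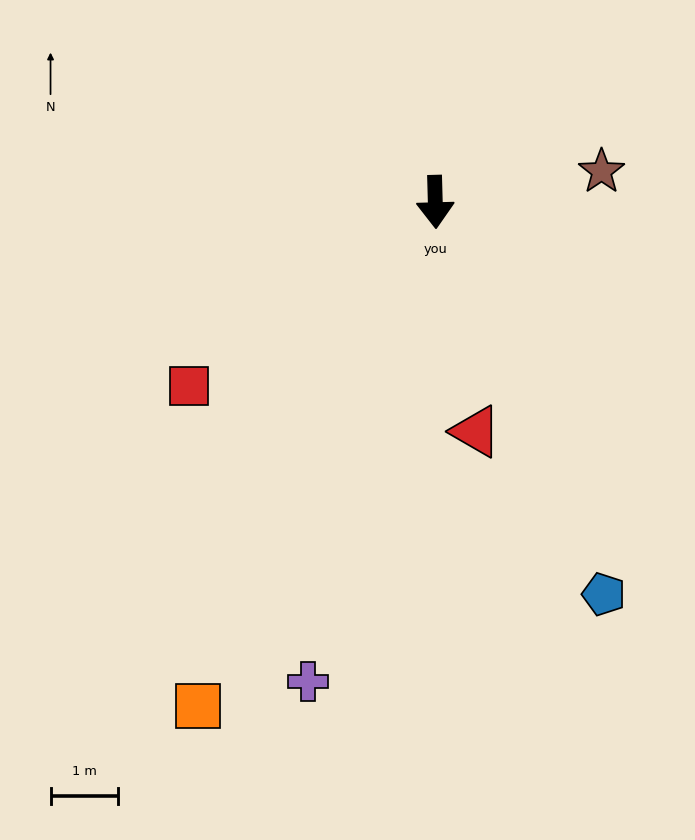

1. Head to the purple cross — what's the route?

turn right 16°, forward 7.4 m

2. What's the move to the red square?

turn right 55°, forward 4.6 m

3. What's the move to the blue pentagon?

turn left 22°, forward 6.4 m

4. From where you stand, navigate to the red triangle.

turn left 8°, forward 3.5 m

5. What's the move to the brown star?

turn left 99°, forward 2.5 m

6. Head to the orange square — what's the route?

turn right 27°, forward 8.3 m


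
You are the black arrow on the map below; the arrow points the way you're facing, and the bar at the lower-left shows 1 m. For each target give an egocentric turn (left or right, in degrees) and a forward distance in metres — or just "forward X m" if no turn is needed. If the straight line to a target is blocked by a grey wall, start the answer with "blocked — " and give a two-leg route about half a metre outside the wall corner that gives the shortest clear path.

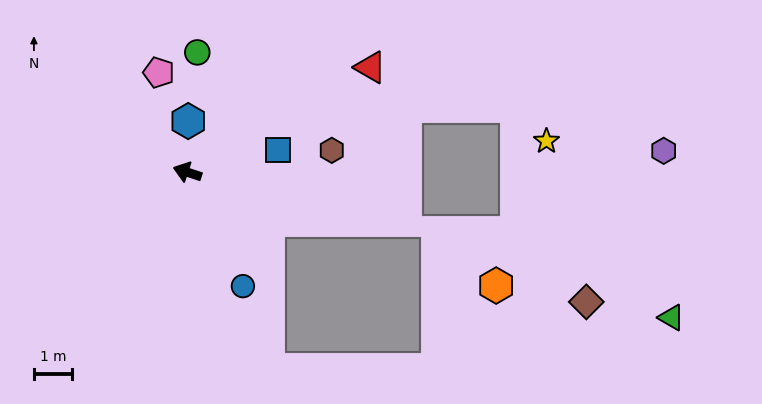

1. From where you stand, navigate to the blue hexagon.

turn right 73°, forward 1.3 m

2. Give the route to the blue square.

turn right 148°, forward 2.4 m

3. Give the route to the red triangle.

turn right 132°, forward 5.5 m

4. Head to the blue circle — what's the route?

turn left 134°, forward 3.3 m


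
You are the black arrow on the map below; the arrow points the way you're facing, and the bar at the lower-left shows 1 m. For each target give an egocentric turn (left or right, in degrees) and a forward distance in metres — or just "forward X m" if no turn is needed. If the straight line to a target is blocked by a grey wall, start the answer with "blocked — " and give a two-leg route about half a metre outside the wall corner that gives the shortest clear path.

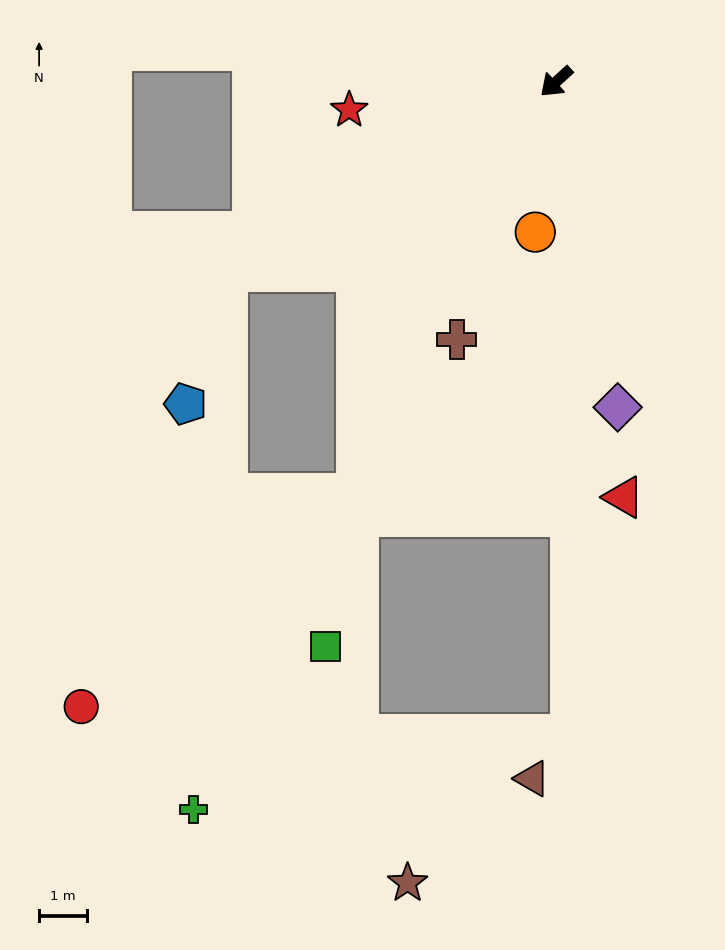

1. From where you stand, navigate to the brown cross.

turn left 27°, forward 5.8 m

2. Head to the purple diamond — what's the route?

turn left 58°, forward 7.0 m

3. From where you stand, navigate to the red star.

turn right 35°, forward 4.4 m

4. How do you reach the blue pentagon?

blocked — turn right 12°, forward 8.0 m, then turn left 42°, forward 2.9 m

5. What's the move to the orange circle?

turn left 40°, forward 3.2 m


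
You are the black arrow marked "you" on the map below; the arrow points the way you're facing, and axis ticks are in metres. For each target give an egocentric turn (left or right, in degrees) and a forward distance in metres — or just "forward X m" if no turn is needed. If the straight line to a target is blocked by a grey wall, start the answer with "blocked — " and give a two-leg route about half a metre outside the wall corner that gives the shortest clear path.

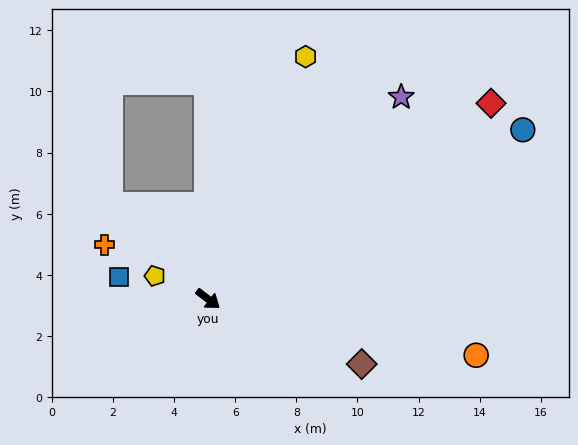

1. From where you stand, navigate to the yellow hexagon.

turn left 106°, forward 8.5 m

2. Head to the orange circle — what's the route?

turn left 26°, forward 9.0 m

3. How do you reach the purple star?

turn left 84°, forward 9.1 m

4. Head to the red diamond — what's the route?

turn left 72°, forward 11.3 m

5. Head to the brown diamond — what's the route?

turn left 15°, forward 5.5 m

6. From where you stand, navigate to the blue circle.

turn left 66°, forward 11.7 m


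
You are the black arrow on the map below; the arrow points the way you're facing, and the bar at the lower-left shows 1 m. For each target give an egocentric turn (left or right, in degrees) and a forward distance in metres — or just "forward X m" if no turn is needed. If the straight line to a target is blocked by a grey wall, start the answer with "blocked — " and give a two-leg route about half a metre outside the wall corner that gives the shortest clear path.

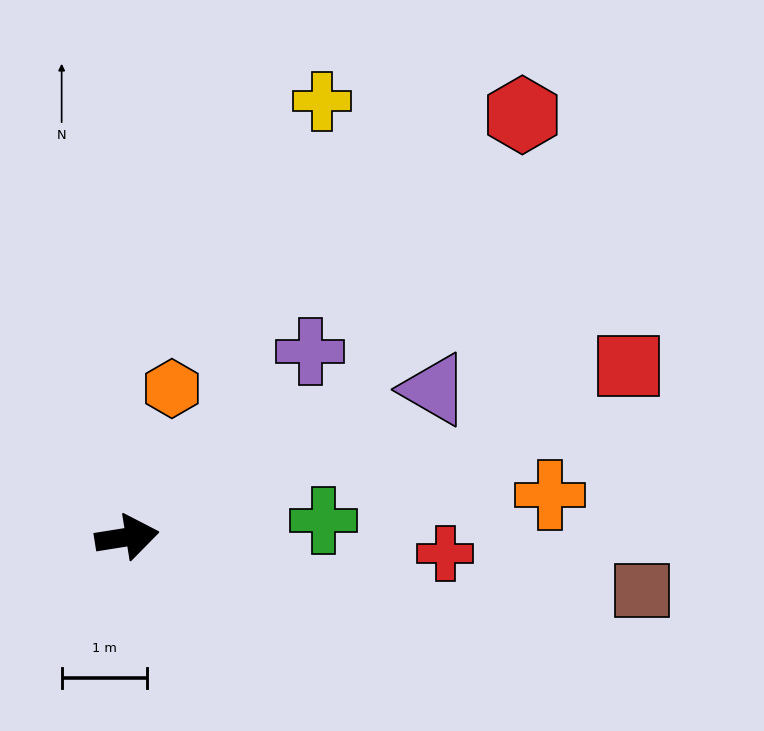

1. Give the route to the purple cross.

turn left 36°, forward 3.0 m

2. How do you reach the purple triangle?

turn left 17°, forward 4.0 m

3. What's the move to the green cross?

turn right 4°, forward 2.3 m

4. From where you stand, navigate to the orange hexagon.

turn left 64°, forward 1.8 m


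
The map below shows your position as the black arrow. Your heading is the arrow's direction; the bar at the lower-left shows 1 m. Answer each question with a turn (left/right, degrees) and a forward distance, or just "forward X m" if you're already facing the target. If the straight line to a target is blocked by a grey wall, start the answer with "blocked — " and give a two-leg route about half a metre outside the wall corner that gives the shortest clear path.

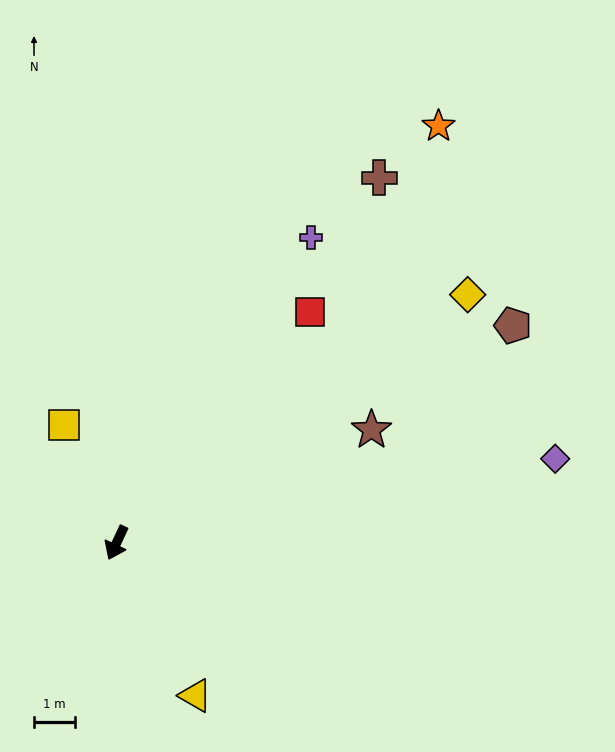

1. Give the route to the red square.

turn left 165°, forward 7.3 m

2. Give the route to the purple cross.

turn left 173°, forward 8.8 m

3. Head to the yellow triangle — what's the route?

turn left 52°, forward 4.2 m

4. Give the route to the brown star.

turn left 139°, forward 6.8 m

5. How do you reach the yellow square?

turn right 131°, forward 3.1 m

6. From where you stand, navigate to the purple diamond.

turn left 126°, forward 10.8 m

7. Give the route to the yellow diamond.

turn left 150°, forward 10.4 m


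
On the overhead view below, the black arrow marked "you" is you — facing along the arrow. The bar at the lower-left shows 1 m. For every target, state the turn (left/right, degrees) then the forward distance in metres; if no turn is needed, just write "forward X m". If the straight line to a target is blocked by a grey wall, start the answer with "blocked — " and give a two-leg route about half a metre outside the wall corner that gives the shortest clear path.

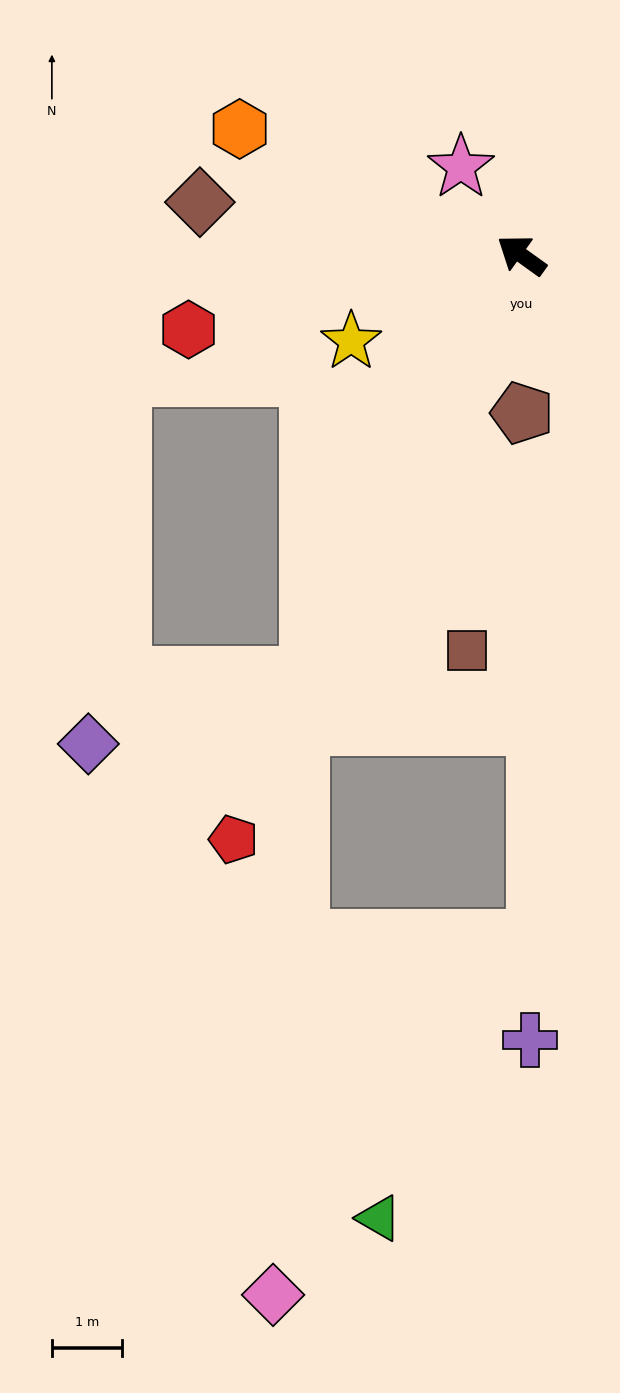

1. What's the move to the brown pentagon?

turn left 126°, forward 2.3 m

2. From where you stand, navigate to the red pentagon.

turn left 99°, forward 9.4 m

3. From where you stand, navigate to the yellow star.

turn left 62°, forward 2.7 m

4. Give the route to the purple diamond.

blocked — turn left 99°, forward 6.8 m, then turn right 46°, forward 3.3 m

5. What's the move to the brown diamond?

turn left 26°, forward 4.7 m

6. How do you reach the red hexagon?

turn left 48°, forward 4.9 m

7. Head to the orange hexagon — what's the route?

turn left 12°, forward 4.4 m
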